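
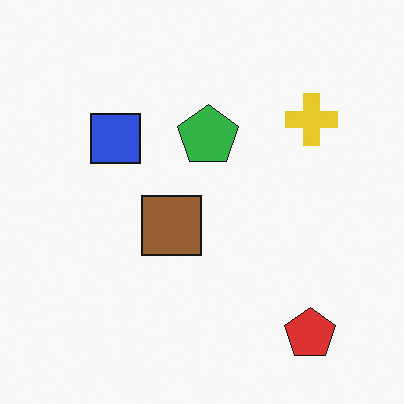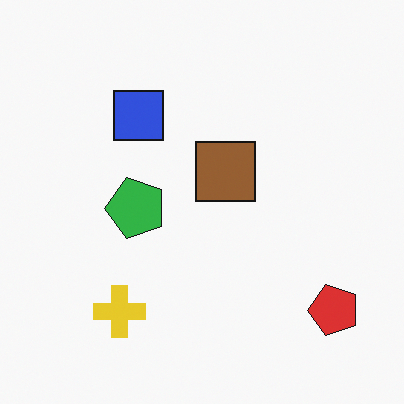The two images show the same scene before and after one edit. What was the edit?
The image was transposed (reflected across the top-left ↔ bottom-right diagonal).

Shapes have swapped their row and column positions — what was in the top-right is now in the bottom-left — a diagonal reflection.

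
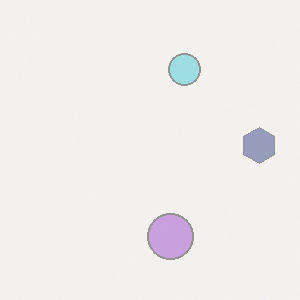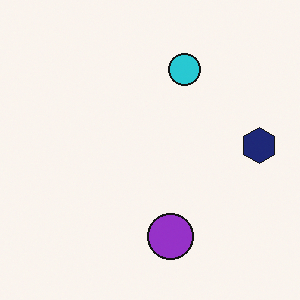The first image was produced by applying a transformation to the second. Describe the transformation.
It was washed out (contrast reduced).

Tones are pushed toward mid-grey across the whole image — a global contrast change.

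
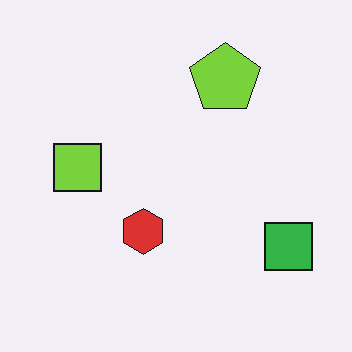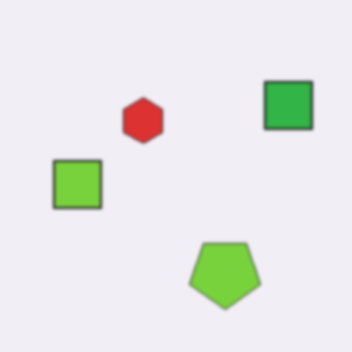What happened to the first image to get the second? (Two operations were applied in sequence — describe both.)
The second image is the first given a subtle gaussian blur, then flipped vertically (top ↔ bottom).

Shape edges and outlines are uniformly softened across the whole image. The lime pentagon is in the top of the first image and the bottom of the second — shapes on opposite sides of the horizontal midline have swapped in a mirror flip.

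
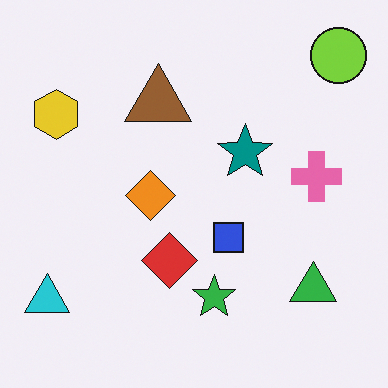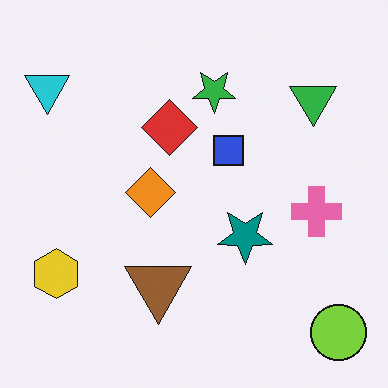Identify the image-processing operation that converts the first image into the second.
Flipped vertically (top ↔ bottom).

The lime circle is in the top-right of the first image and the bottom-right of the second — shapes on opposite sides of the horizontal midline have swapped in a mirror flip.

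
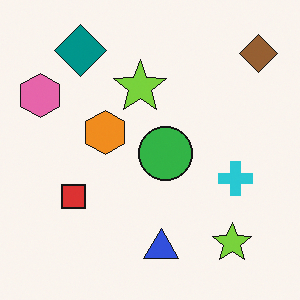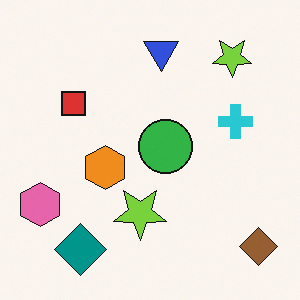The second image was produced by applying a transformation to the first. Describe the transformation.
The second image is the first flipped vertically (top ↔ bottom).

The teal diamond is in the top-left of the first image and the bottom-left of the second — shapes on opposite sides of the horizontal midline have swapped in a mirror flip.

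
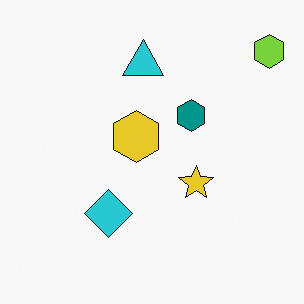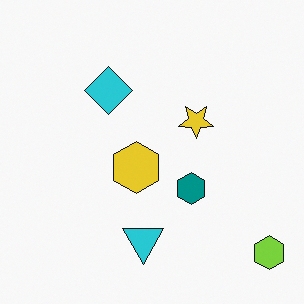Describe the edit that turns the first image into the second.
It was flipped vertically (top ↔ bottom).

The lime hexagon is in the top-right of the first image and the bottom-right of the second — shapes on opposite sides of the horizontal midline have swapped in a mirror flip.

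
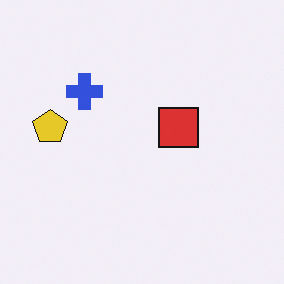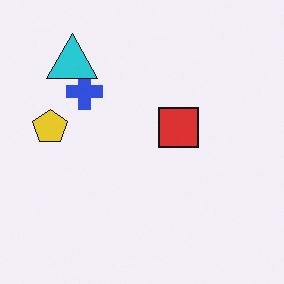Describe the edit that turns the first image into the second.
This is the original image overlaid with an additional cyan triangle.

A cyan triangle appears in the second image that is absent from the first.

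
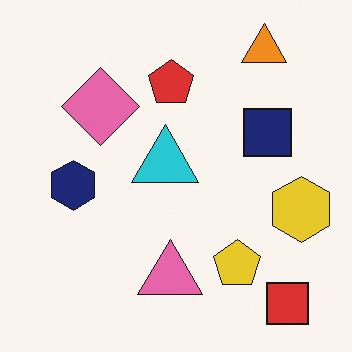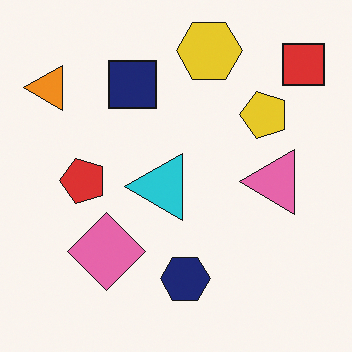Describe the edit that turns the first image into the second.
It was rotated 90° counter-clockwise.

The red square sits in the bottom-right of the first image and the top-right of the second — consistent with a whole-image 90° counter-clockwise rotation.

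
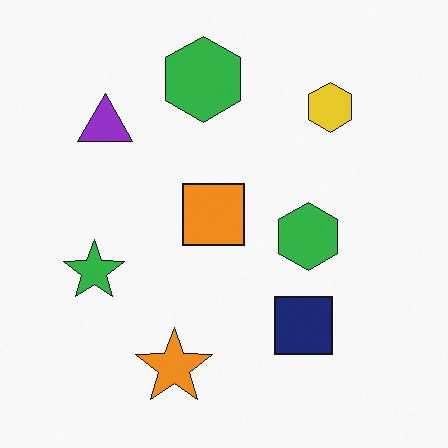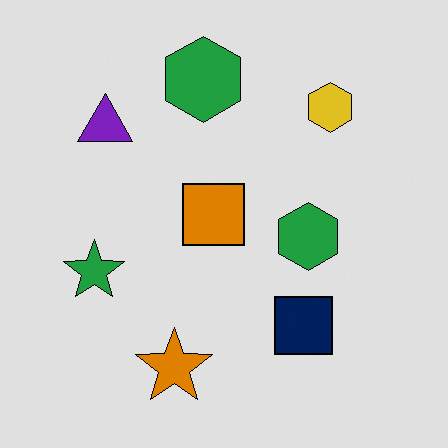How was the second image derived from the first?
The image was moderately posterized.

Each flat color has snapped to a coarser quantized level — most visibly, the near-white background has dropped to a flat grey.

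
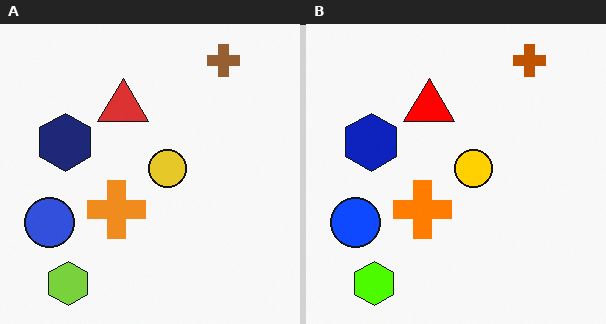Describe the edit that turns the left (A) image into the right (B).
The image was heavily oversaturated.

All colors are more vivid — a global saturation change.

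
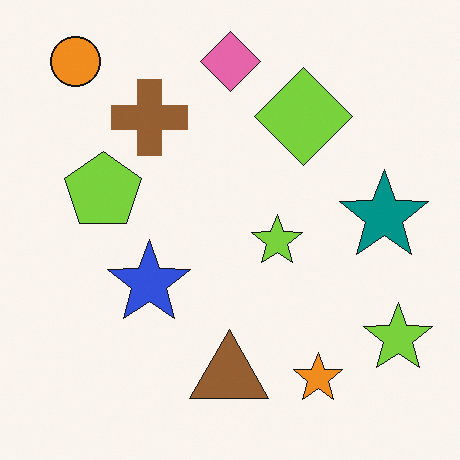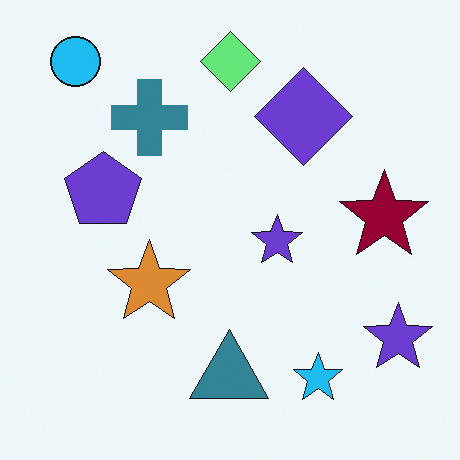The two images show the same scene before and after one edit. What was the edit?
The second image is the first hue-shifted by a large amount.

Every shape's color has rotated by the same amount around the hue wheel — a uniform hue shift.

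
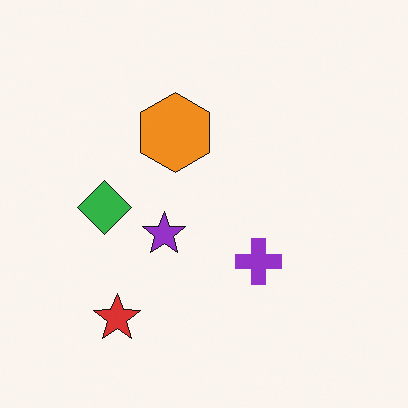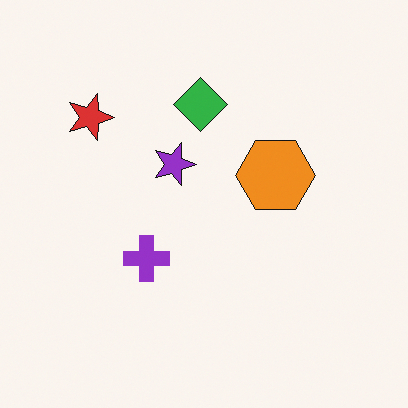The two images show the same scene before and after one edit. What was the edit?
This is the original image rotated 90° clockwise.

The red star sits in the bottom-left of the first image and the top-left of the second — consistent with a whole-image 90° clockwise rotation.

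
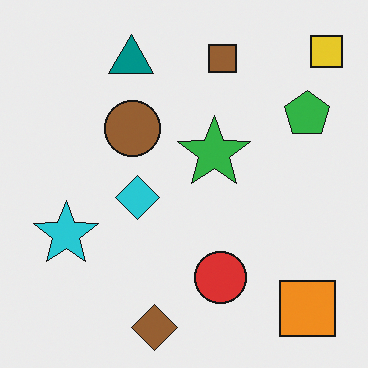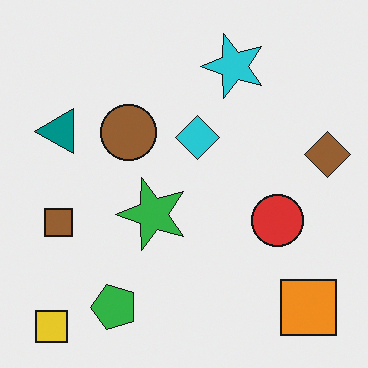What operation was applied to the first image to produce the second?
Transposed (reflected across the top-left ↔ bottom-right diagonal).

Shapes have swapped their row and column positions — what was in the top-right is now in the bottom-left — a diagonal reflection.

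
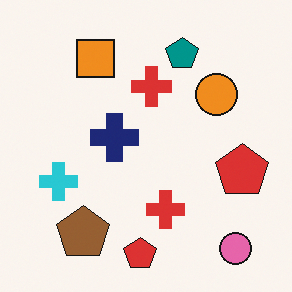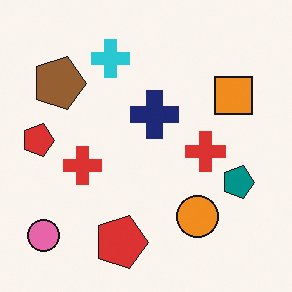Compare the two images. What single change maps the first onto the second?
The second image is the first rotated 90° clockwise.

The pink circle sits in the bottom-right of the first image and the bottom-left of the second — consistent with a whole-image 90° clockwise rotation.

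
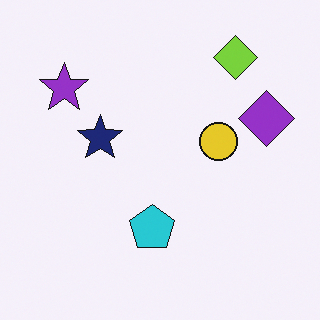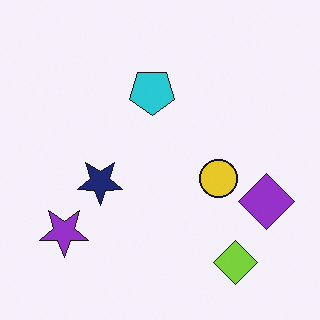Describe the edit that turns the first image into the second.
It was flipped vertically (top ↔ bottom).

The lime diamond is in the top-right of the first image and the bottom-right of the second — shapes on opposite sides of the horizontal midline have swapped in a mirror flip.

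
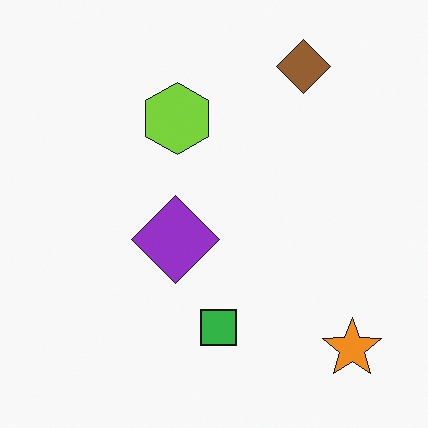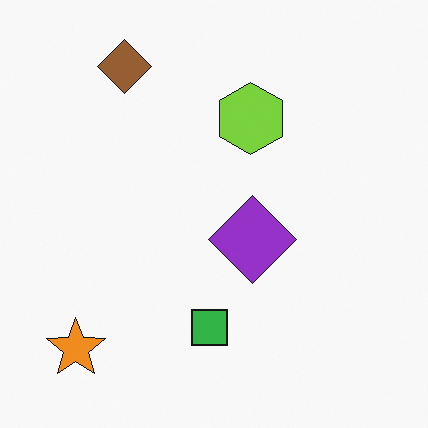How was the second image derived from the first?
The transformation is: flipped horizontally (left ↔ right).

The orange star is in the bottom-right of the first image and the bottom-left of the second — shapes on opposite sides of the vertical midline have swapped in a mirror flip.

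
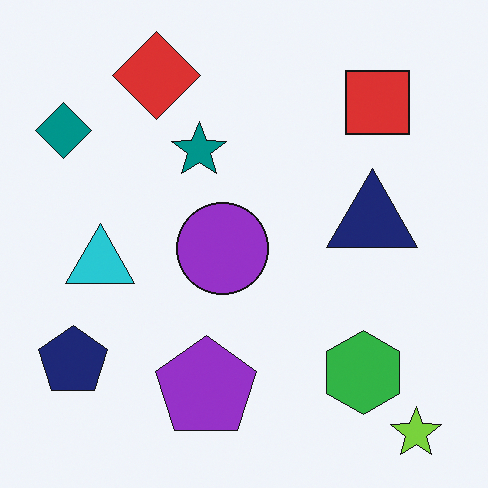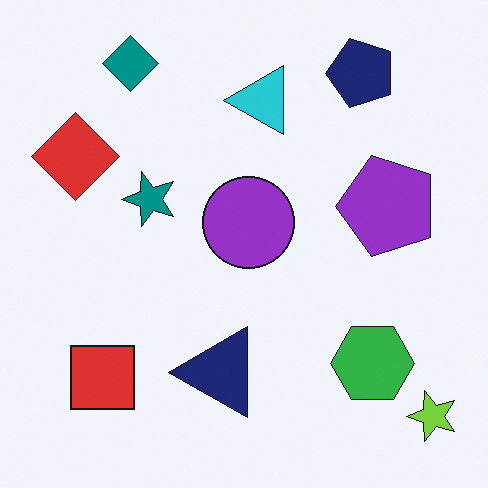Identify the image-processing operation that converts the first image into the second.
The image was transposed (reflected across the top-left ↔ bottom-right diagonal).

Shapes have swapped their row and column positions — what was in the top-right is now in the bottom-left — a diagonal reflection.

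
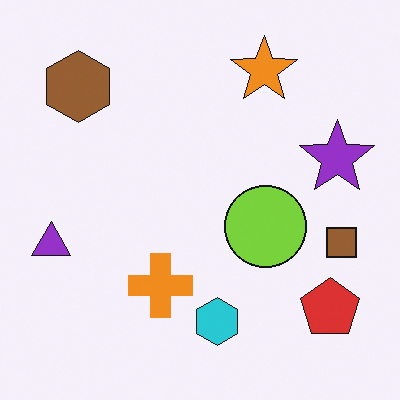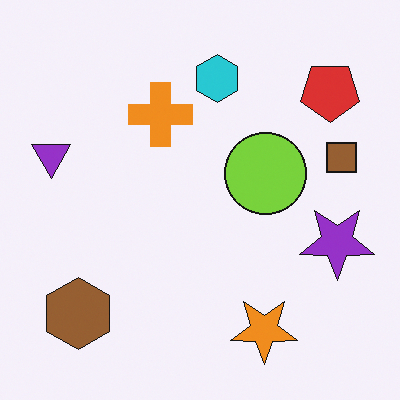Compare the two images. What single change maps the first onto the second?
The second image is the first flipped vertically (top ↔ bottom).

The orange star is in the top of the first image and the bottom of the second — shapes on opposite sides of the horizontal midline have swapped in a mirror flip.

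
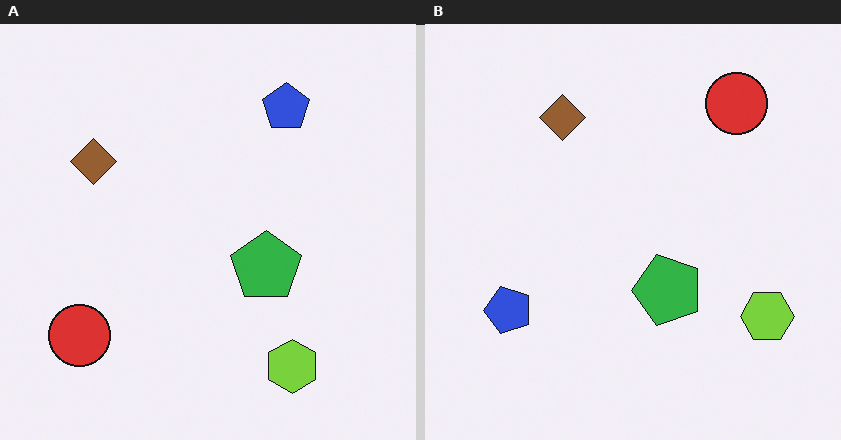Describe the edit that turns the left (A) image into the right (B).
This is the original image transposed (reflected across the top-left ↔ bottom-right diagonal).

Shapes have swapped their row and column positions — what was in the top-right is now in the bottom-left — a diagonal reflection.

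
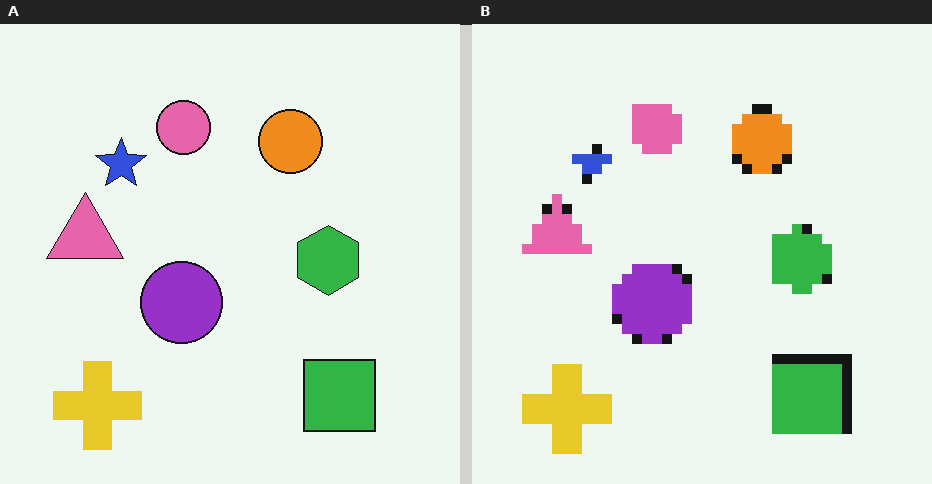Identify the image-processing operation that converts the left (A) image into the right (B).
The right (B) image is the left (A) heavily pixelated into large blocks.

Shapes are reduced to large square blocks; fine edges and outlines are lost — a downscale-then-upscale (mosaic) effect.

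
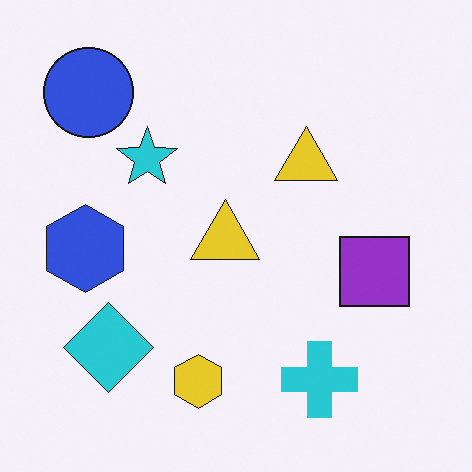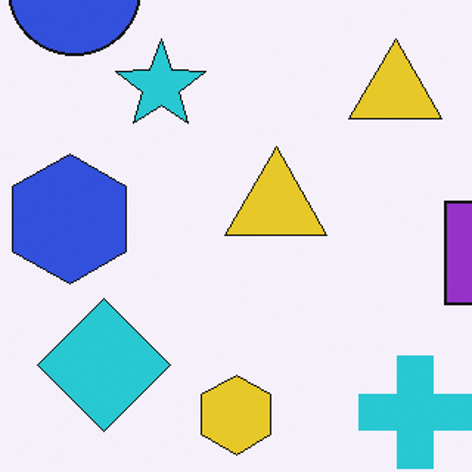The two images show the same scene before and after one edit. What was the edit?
It was cropped to a modestly smaller region and rescaled.

The visible shapes are larger and the field of view is narrower; shapes near the original edges may be partly or wholly outside the frame — a crop-and-rescale.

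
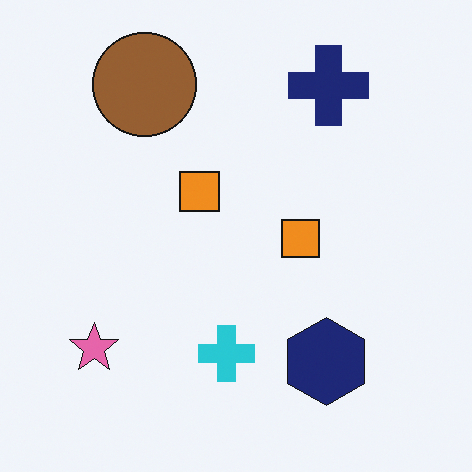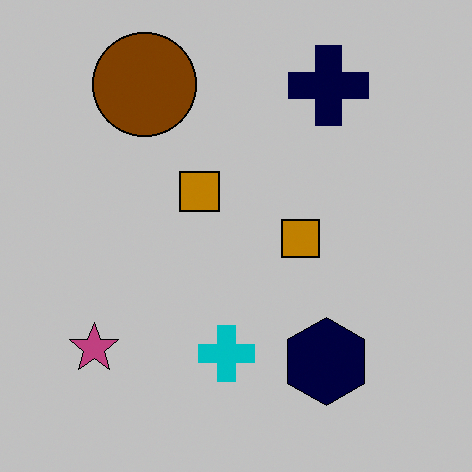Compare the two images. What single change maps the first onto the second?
This is the original image heavily posterized to just a handful of flat colors.

Each flat color has snapped to a coarser quantized level — most visibly, the near-white background has dropped to a flat grey.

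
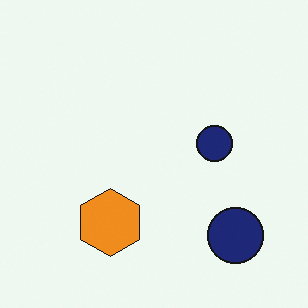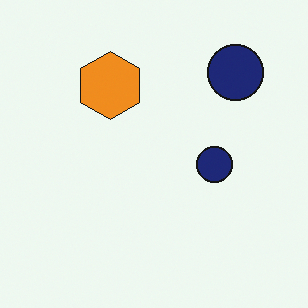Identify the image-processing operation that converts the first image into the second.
The image was flipped vertically (top ↔ bottom).

The orange hexagon is in the bottom of the first image and the top of the second — shapes on opposite sides of the horizontal midline have swapped in a mirror flip.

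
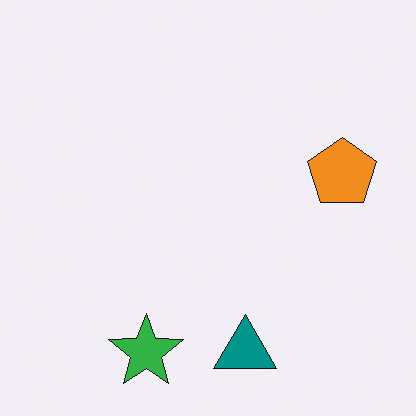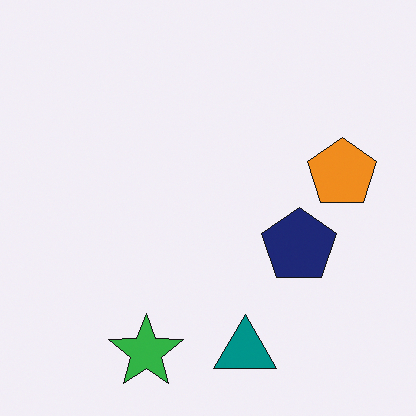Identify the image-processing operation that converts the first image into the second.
Overlaid with an additional navy pentagon.

A navy pentagon appears in the second image that is absent from the first.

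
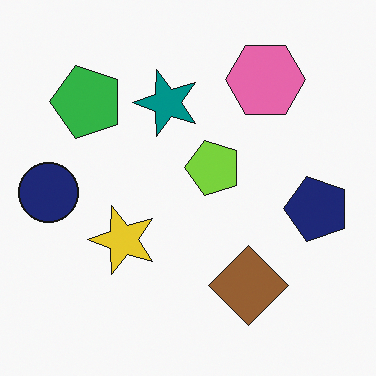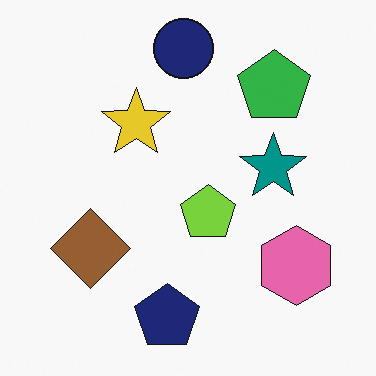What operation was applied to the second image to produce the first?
It was rotated 90° counter-clockwise.

The navy circle sits in the top of the second image and the left of the first — consistent with a whole-image 90° counter-clockwise rotation.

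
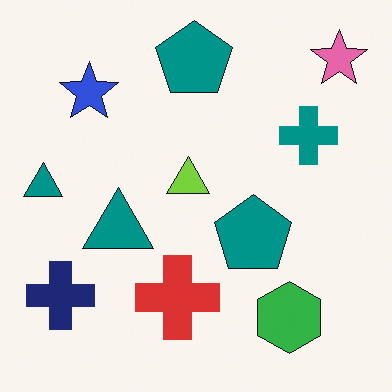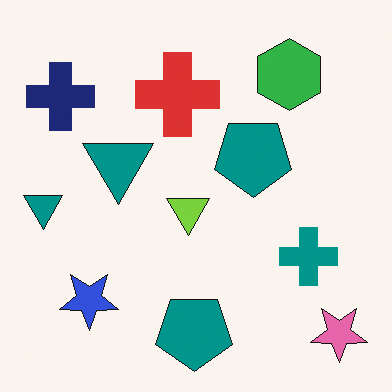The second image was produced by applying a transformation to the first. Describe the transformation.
The transformation is: flipped vertically (top ↔ bottom).

The pink star is in the top-right of the first image and the bottom-right of the second — shapes on opposite sides of the horizontal midline have swapped in a mirror flip.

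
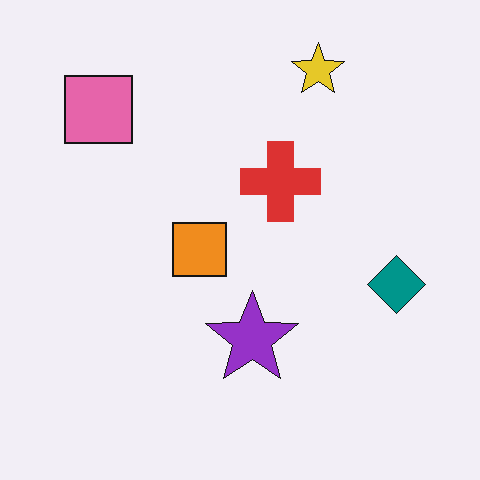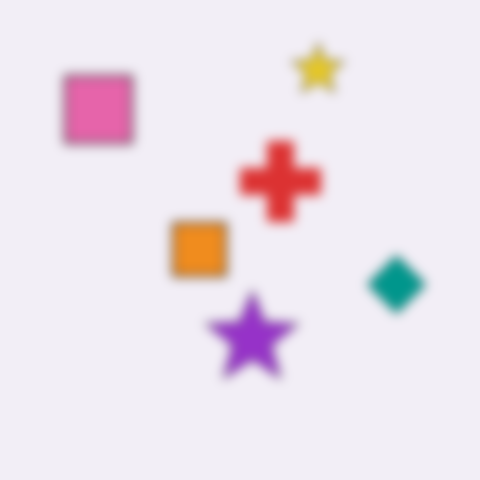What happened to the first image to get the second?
The second image is the first heavily blurred.

Shape edges and outlines are uniformly softened across the whole image.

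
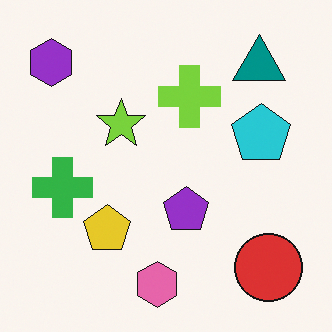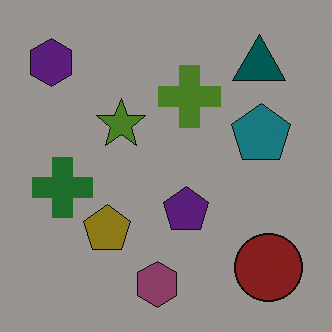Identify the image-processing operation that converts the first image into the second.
The second image is the first noticeably darkened.

Every pixel — background and shapes alike — is uniformly darkened.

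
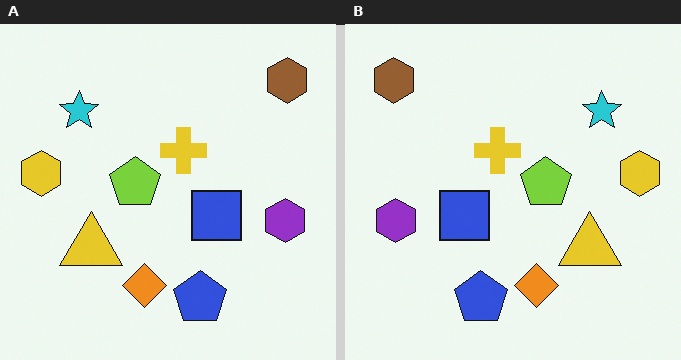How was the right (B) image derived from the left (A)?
The right (B) image is the left (A) flipped horizontally (left ↔ right).

The yellow hexagon is in the left of the left (A) image and the right of the right (B) — shapes on opposite sides of the vertical midline have swapped in a mirror flip.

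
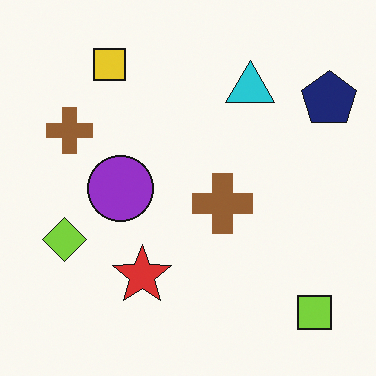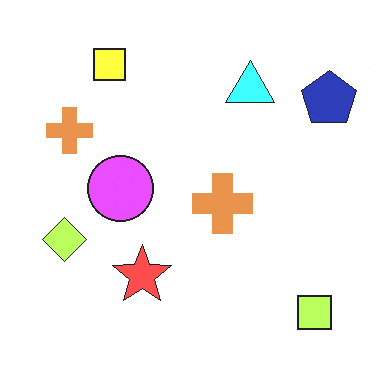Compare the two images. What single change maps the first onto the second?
The transformation is: brightened a lot.

Every pixel — background and shapes alike — is uniformly brightened.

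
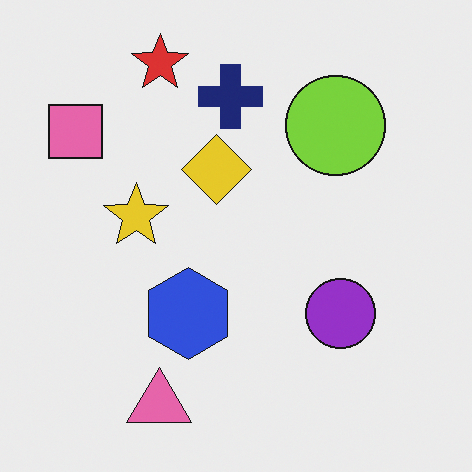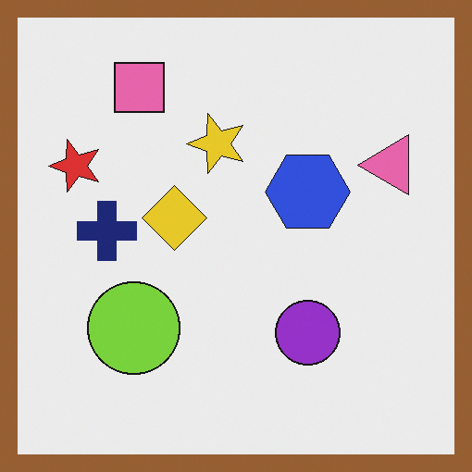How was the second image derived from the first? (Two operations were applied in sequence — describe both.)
The image was transposed (reflected across the top-left ↔ bottom-right diagonal), then framed with a brown border.

Shapes have swapped their row and column positions — what was in the top-right is now in the bottom-left — a diagonal reflection. A solid brown frame runs around the edge of the second image, with the content slightly shrunk inside it.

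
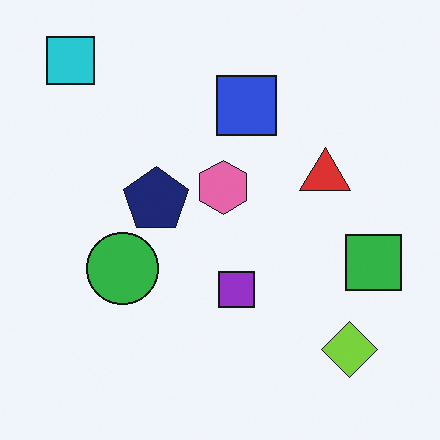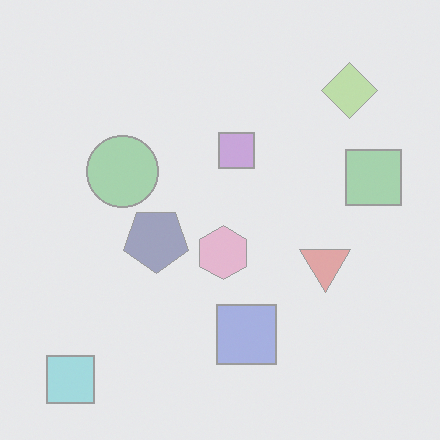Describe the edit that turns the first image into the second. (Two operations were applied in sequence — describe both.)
This is the original image given much lower contrast, then flipped vertically (top ↔ bottom).

Tones are pushed toward mid-grey across the whole image — a global contrast change. The cyan square is in the top-left of the first image and the bottom-left of the second — shapes on opposite sides of the horizontal midline have swapped in a mirror flip.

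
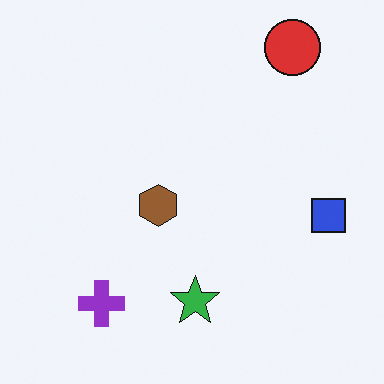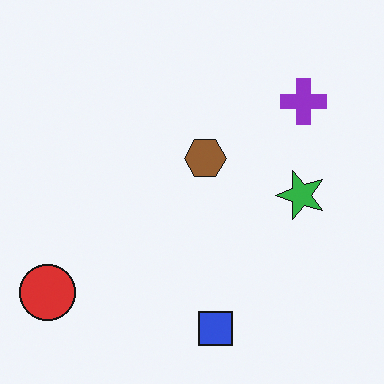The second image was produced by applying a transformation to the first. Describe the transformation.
The image was transposed (reflected across the top-left ↔ bottom-right diagonal).

Shapes have swapped their row and column positions — what was in the top-right is now in the bottom-left — a diagonal reflection.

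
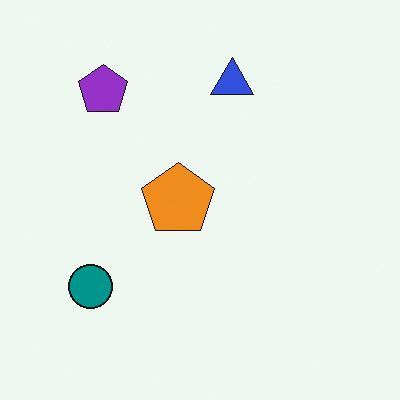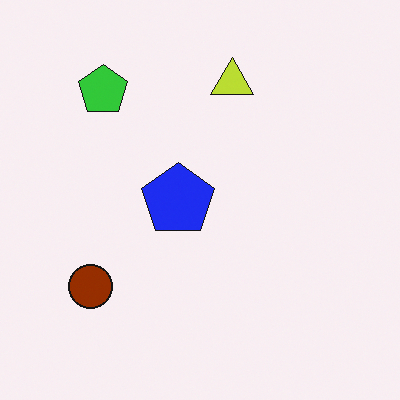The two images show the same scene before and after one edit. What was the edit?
It was hue-shifted by a large amount.

Every shape's color has rotated by the same amount around the hue wheel — a uniform hue shift.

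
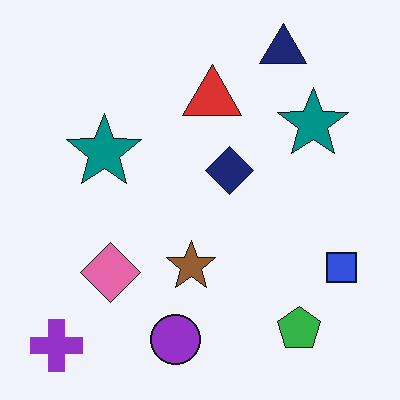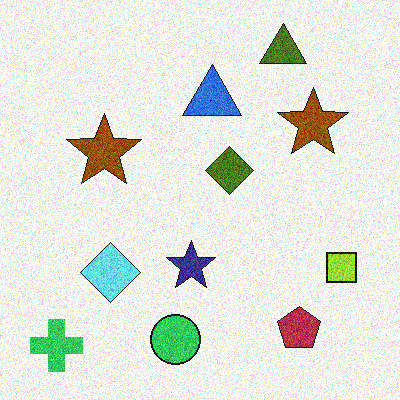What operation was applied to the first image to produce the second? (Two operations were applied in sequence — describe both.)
The transformation is: hue-shifted by a large amount, then degraded with visible gaussian noise.

Every shape's color has rotated by the same amount around the hue wheel — a uniform hue shift. Random speckle covers the whole image, including the flat background.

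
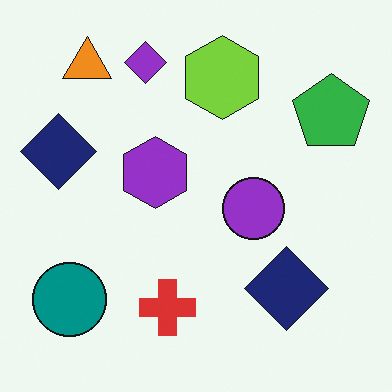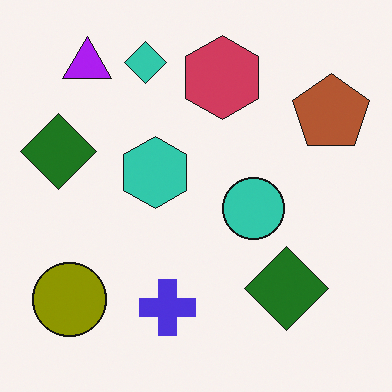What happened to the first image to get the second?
The image was hue-shifted through roughly half the color wheel.

Every shape's color has rotated by the same amount around the hue wheel — a uniform hue shift.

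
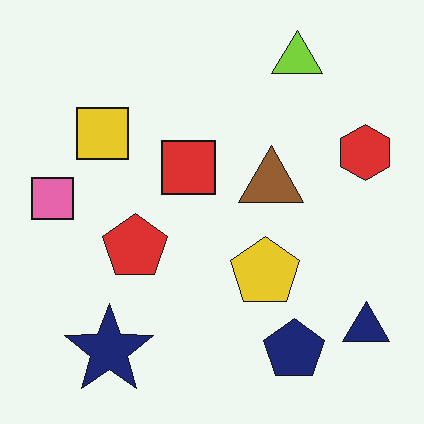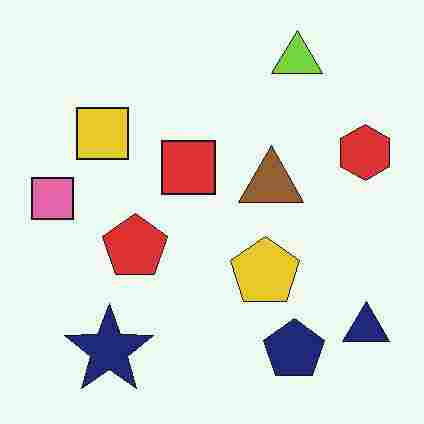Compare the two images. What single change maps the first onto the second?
The transformation is: degraded with heavy JPEG compression.

Blocky 8×8 compression artifacts appear around shape edges and the flat background shows ringing — characteristic JPEG degradation.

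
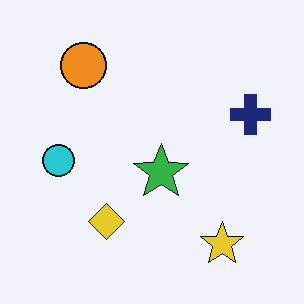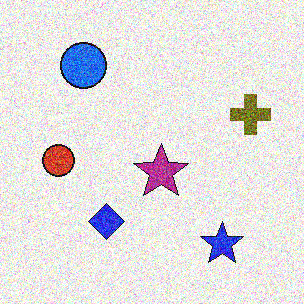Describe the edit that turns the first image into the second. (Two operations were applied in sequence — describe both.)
Hue-shifted through roughly half the color wheel, then degraded with a thick layer of grain.

Every shape's color has rotated by the same amount around the hue wheel — a uniform hue shift. Random speckle covers the whole image, including the flat background.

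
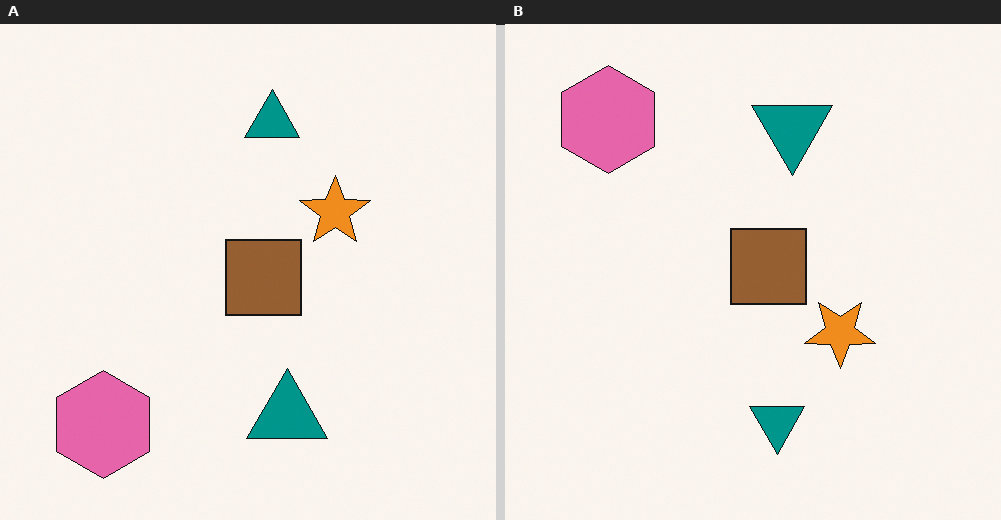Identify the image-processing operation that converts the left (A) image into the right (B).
Flipped vertically (top ↔ bottom).

The pink hexagon is in the bottom-left of the left (A) image and the top-left of the right (B) — shapes on opposite sides of the horizontal midline have swapped in a mirror flip.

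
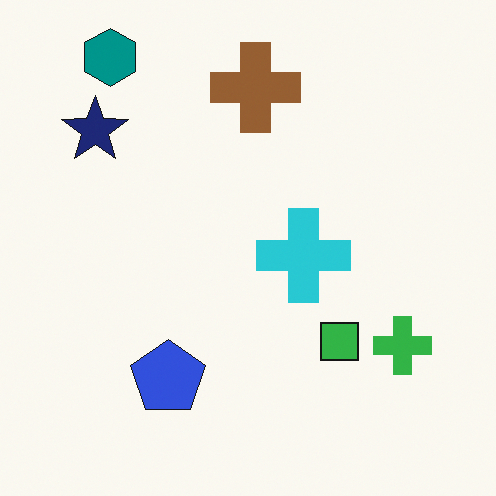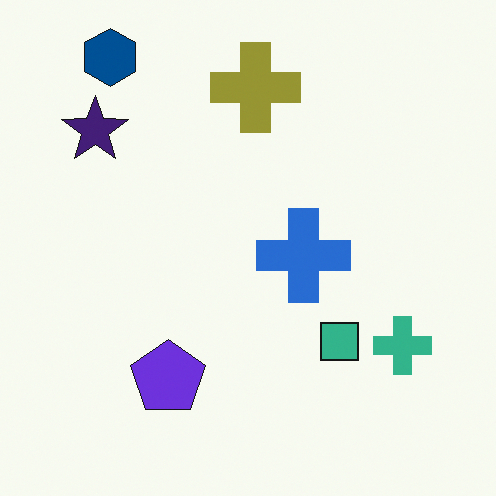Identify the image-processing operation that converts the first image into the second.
Hue-shifted by a small amount.

Every shape's color has rotated by the same amount around the hue wheel — a uniform hue shift.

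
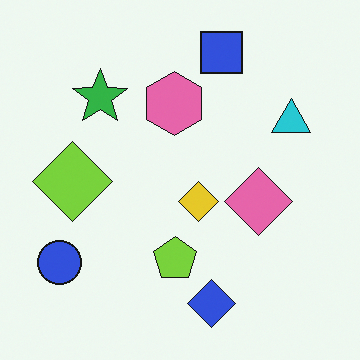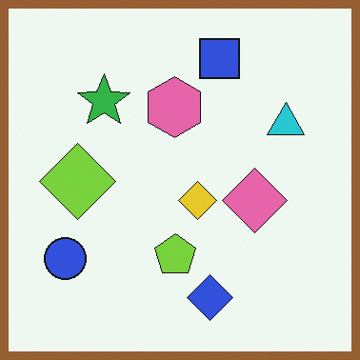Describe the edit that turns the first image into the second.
Framed with a brown border.

A solid brown frame runs around the edge of the second image, with the content slightly shrunk inside it.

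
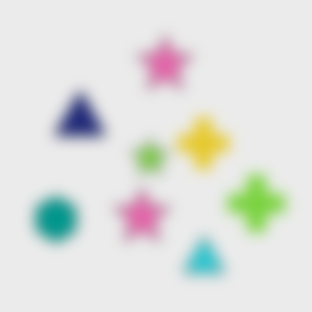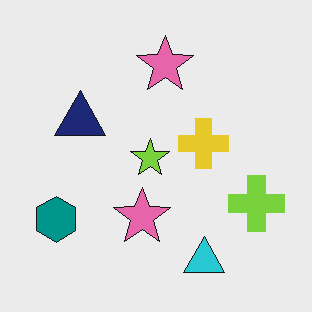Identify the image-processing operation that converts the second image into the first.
Heavily blurred.

Shape edges and outlines are uniformly softened across the whole image.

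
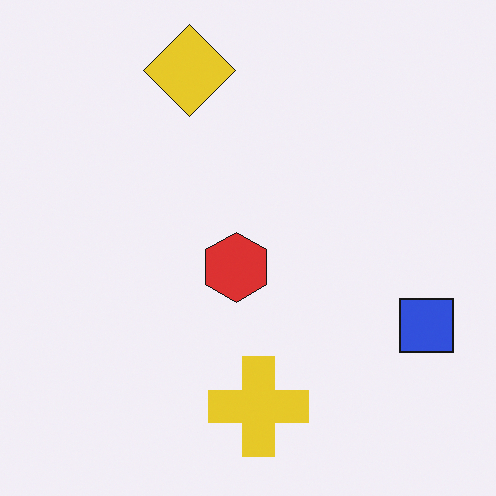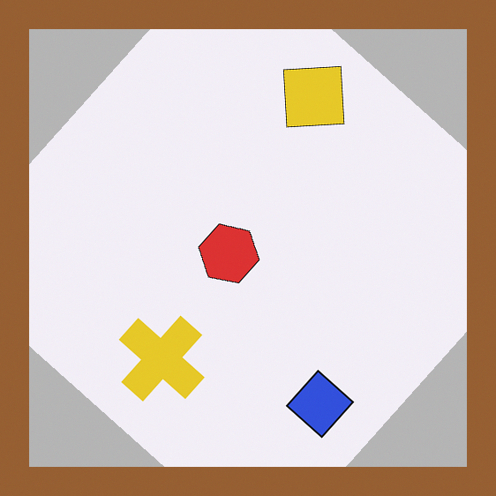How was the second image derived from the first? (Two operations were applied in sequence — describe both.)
The transformation is: rotated clockwise by a large amount — several tens of degrees, then framed with a brown border.

Every shape is tilted by the same angle and the image corners show triangular fill wedges — a whole-image rotation by a non-right angle. A solid brown frame runs around the edge of the second image, with the content slightly shrunk inside it.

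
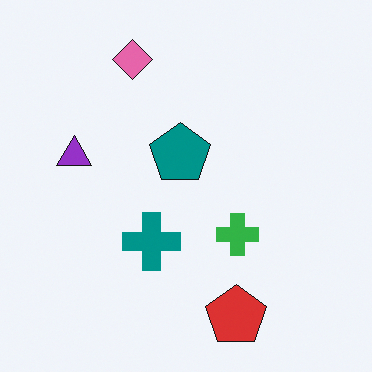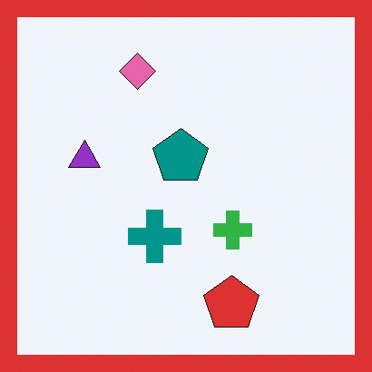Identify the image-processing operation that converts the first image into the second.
Framed with a red border.

A solid red frame runs around the edge of the second image, with the content slightly shrunk inside it.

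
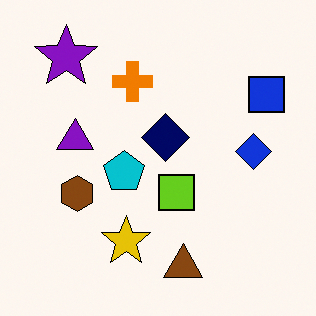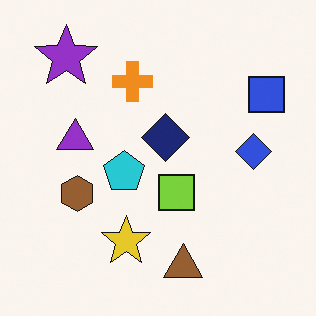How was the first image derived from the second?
The transformation is: given slightly increased contrast.

Tones are pushed away from mid-grey across the whole image — a global contrast change.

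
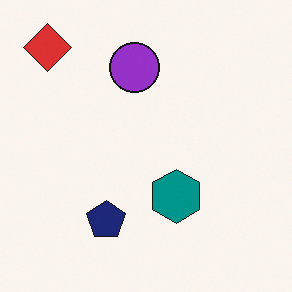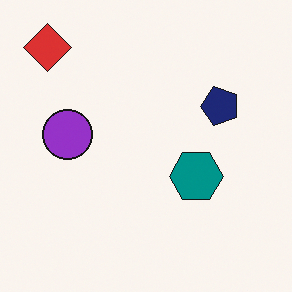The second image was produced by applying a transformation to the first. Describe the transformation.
Transposed (reflected across the top-left ↔ bottom-right diagonal).

Shapes have swapped their row and column positions — what was in the top-right is now in the bottom-left — a diagonal reflection.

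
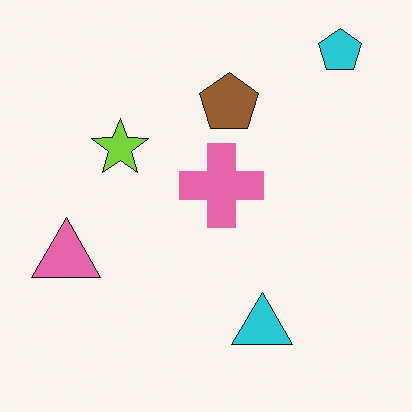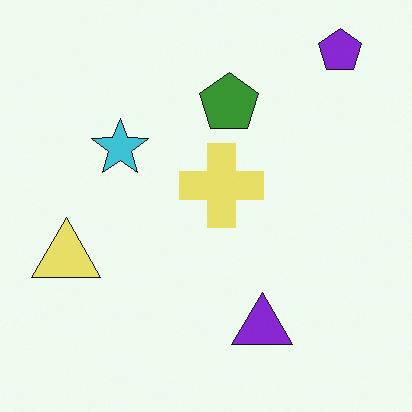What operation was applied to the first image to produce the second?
The second image is the first hue-shifted noticeably.

Every shape's color has rotated by the same amount around the hue wheel — a uniform hue shift.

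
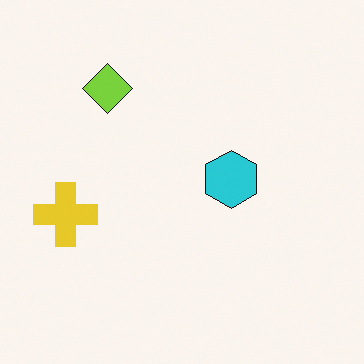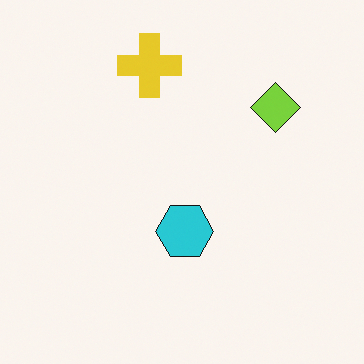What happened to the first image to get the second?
The transformation is: rotated 90° clockwise.

The yellow cross sits in the left of the first image and the top of the second — consistent with a whole-image 90° clockwise rotation.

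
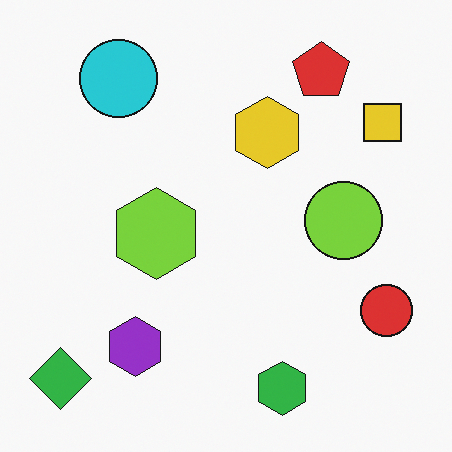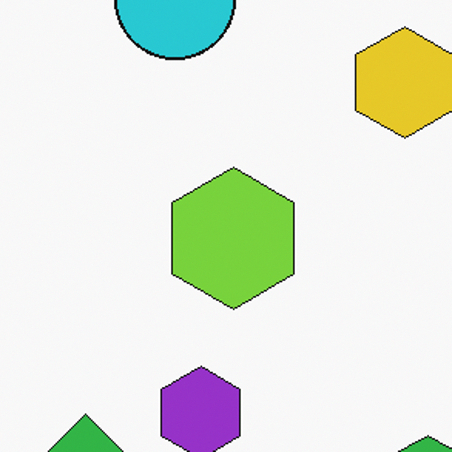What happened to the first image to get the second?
The second image is the first cropped to a modestly smaller region and rescaled.

The visible shapes are larger and the field of view is narrower; shapes near the original edges may be partly or wholly outside the frame — a crop-and-rescale.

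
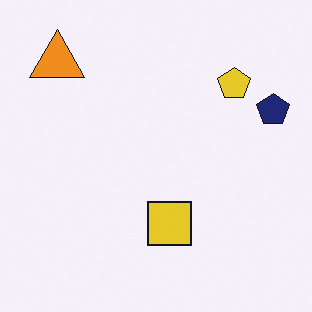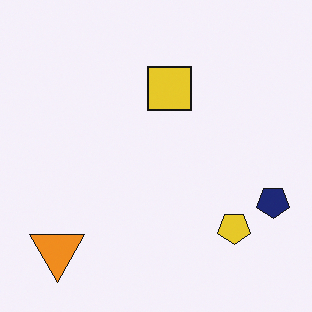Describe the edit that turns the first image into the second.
The transformation is: flipped vertically (top ↔ bottom).

The orange triangle is in the top-left of the first image and the bottom-left of the second — shapes on opposite sides of the horizontal midline have swapped in a mirror flip.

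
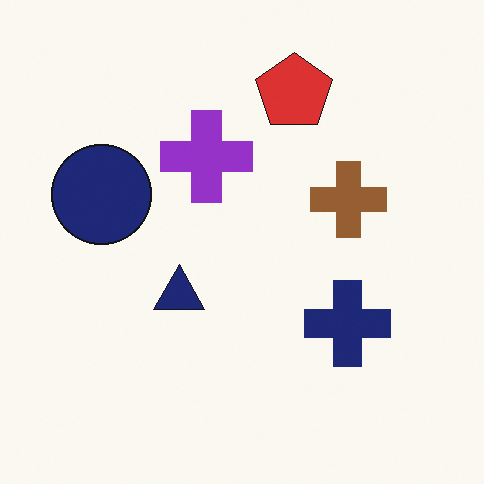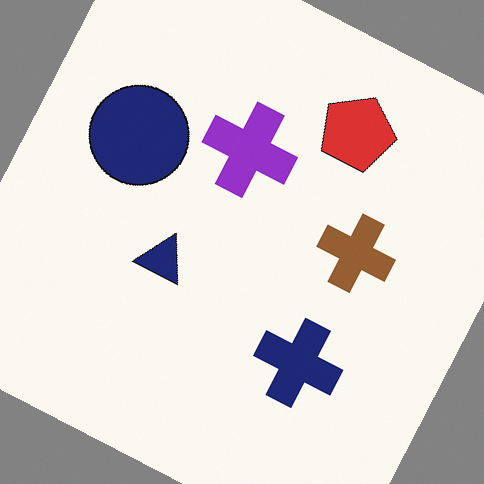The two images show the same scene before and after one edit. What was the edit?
The second image is the first rotated clockwise by a clearly visible amount.

Every shape is tilted by the same angle and the image corners show triangular fill wedges — a whole-image rotation by a non-right angle.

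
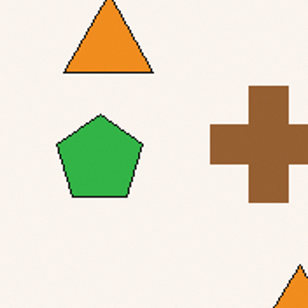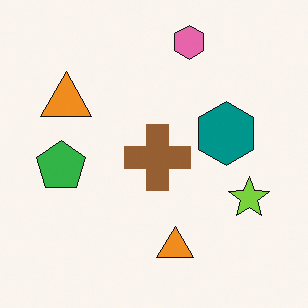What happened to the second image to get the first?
This is the original image cropped tightly and scaled back up.

The visible shapes are larger and the field of view is narrower; shapes near the original edges may be partly or wholly outside the frame — a crop-and-rescale.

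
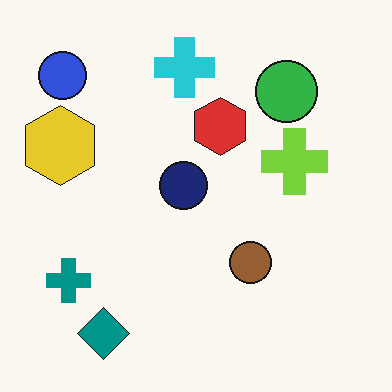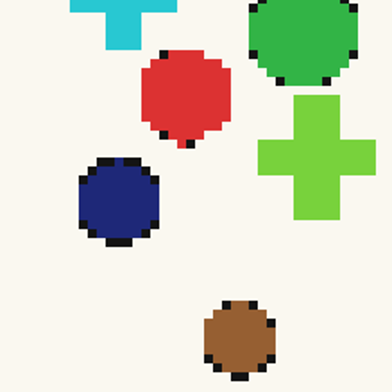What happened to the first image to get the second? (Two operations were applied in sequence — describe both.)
The second image is the first lightly pixelated (a mild mosaic effect), then cropped to a noticeably smaller region and rescaled.

Shapes are reduced to large square blocks; fine edges and outlines are lost — a downscale-then-upscale (mosaic) effect. The visible shapes are larger and the field of view is narrower; shapes near the original edges may be partly or wholly outside the frame — a crop-and-rescale.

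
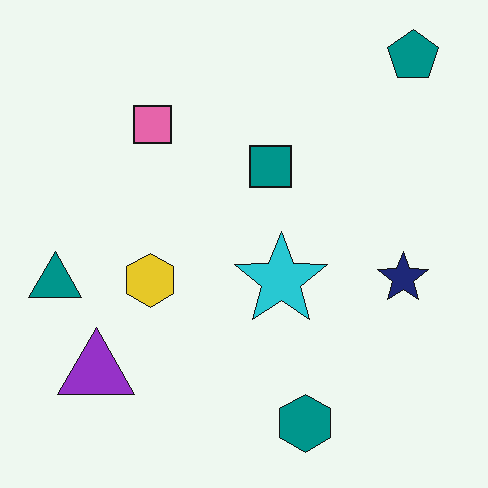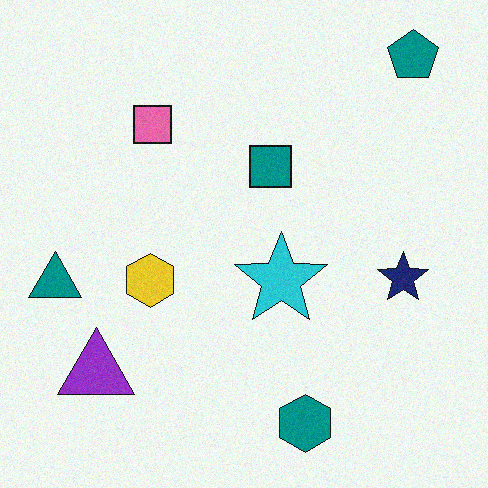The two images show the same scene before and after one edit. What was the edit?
It was degraded with a light layer of grain.

Random speckle covers the whole image, including the flat background.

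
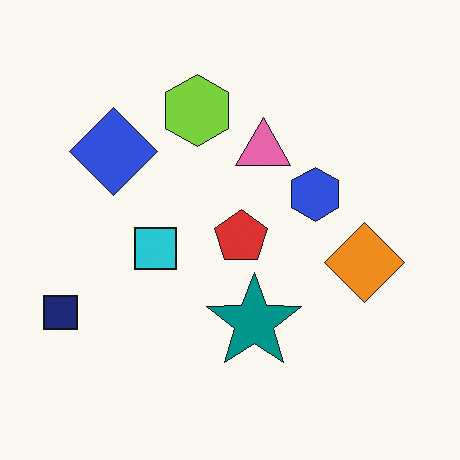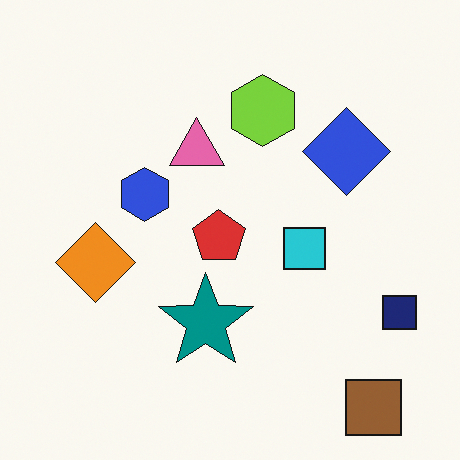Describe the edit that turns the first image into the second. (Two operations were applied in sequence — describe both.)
This is the original image flipped horizontally (left ↔ right), then overlaid with an additional brown square.

The navy square is in the bottom-left of the first image and the bottom-right of the second — shapes on opposite sides of the vertical midline have swapped in a mirror flip. A brown square appears in the second image that is absent from the first.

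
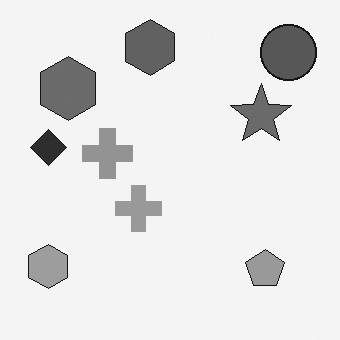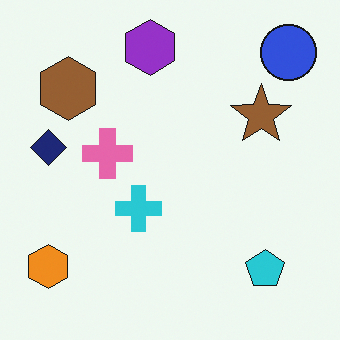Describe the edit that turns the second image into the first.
The image was converted to grayscale.

All color is removed — every shape is now a shade of grey.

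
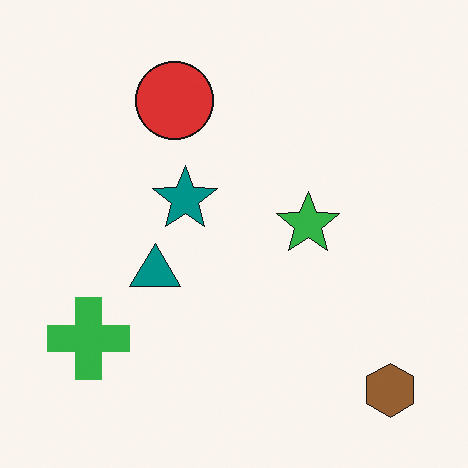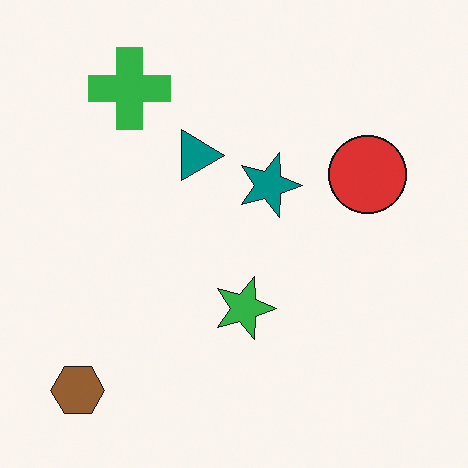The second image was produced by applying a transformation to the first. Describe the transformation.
This is the original image rotated 90° clockwise.

The brown hexagon sits in the bottom-right of the first image and the bottom-left of the second — consistent with a whole-image 90° clockwise rotation.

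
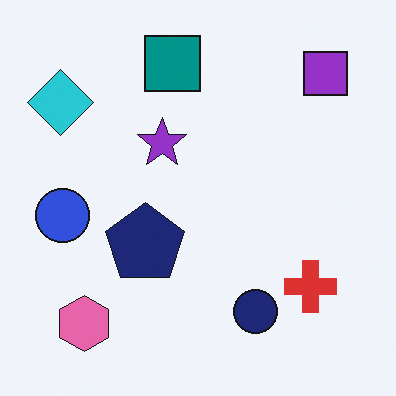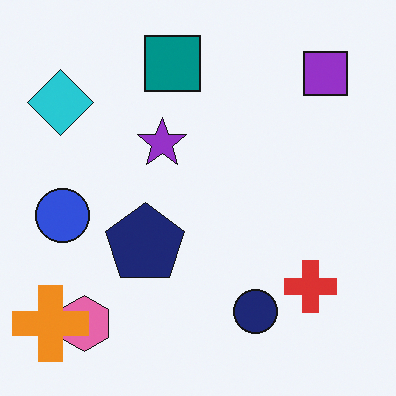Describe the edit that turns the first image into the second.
Overlaid with an additional orange cross.

An orange cross appears in the second image that is absent from the first.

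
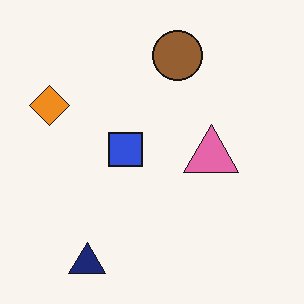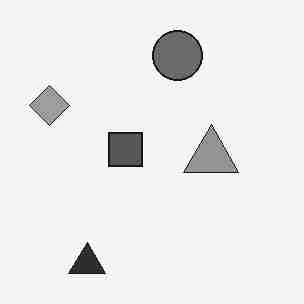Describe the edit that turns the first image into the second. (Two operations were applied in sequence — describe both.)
It was degraded with heavy JPEG compression, then converted to grayscale.

Blocky 8×8 compression artifacts appear around shape edges and the flat background shows ringing — characteristic JPEG degradation. All color is removed — every shape is now a shade of grey.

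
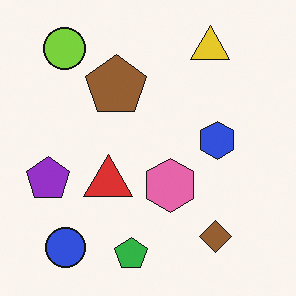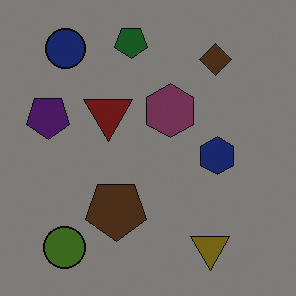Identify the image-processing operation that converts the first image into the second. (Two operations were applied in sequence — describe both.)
It was noticeably darkened, then flipped vertically (top ↔ bottom).

Every pixel — background and shapes alike — is uniformly darkened. The green pentagon is in the bottom of the first image and the top of the second — shapes on opposite sides of the horizontal midline have swapped in a mirror flip.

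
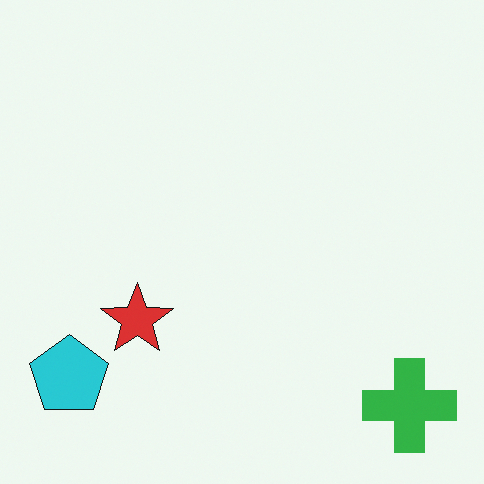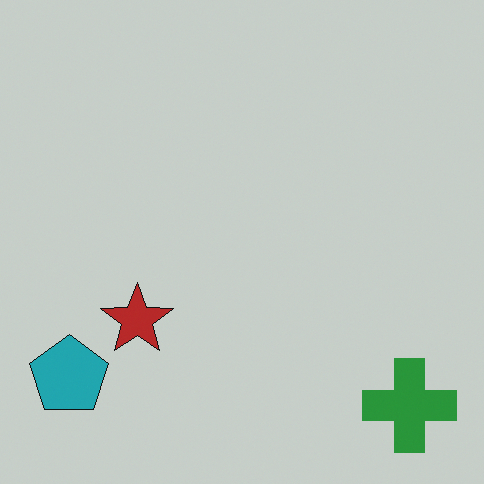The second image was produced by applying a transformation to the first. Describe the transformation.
The second image is the first darkened a little.

Every pixel — background and shapes alike — is uniformly darkened.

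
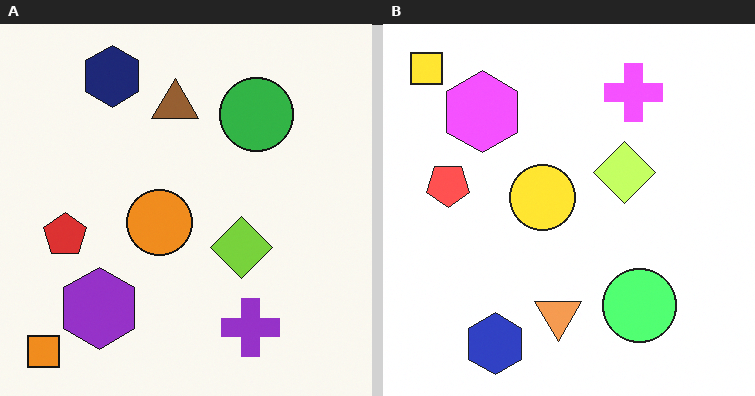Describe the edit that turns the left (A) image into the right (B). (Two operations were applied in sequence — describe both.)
This is the original image flipped vertically (top ↔ bottom), then brightened a lot.

The orange square is in the bottom-left of the left (A) image and the top-left of the right (B) — shapes on opposite sides of the horizontal midline have swapped in a mirror flip. Every pixel — background and shapes alike — is uniformly brightened.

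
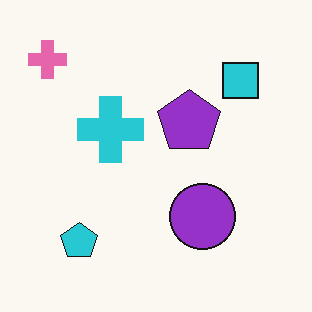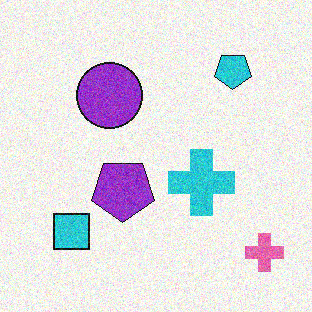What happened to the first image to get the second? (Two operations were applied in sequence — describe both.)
Rotated 180°, then degraded with visible gaussian noise.

The pink cross sits in the top-left of the first image and the bottom-right of the second — consistent with a whole-image 180° rotation. Random speckle covers the whole image, including the flat background.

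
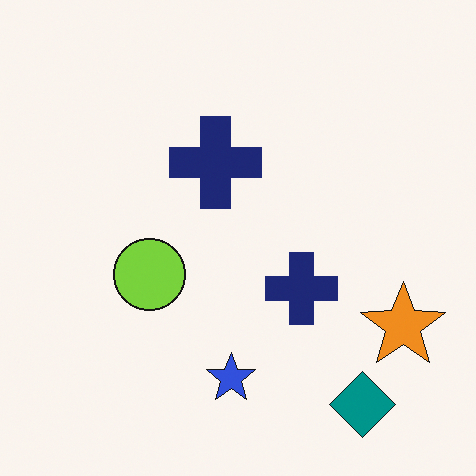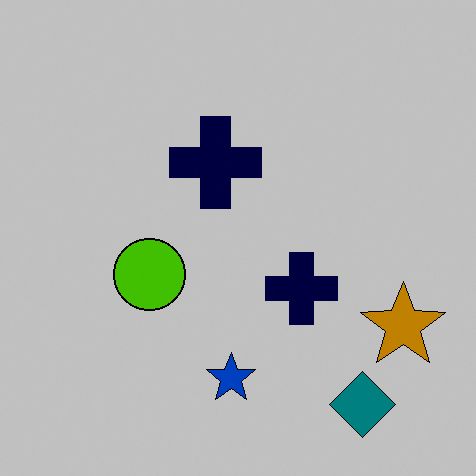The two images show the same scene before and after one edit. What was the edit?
This is the original image heavily posterized to just a handful of flat colors.

Each flat color has snapped to a coarser quantized level — most visibly, the near-white background has dropped to a flat grey.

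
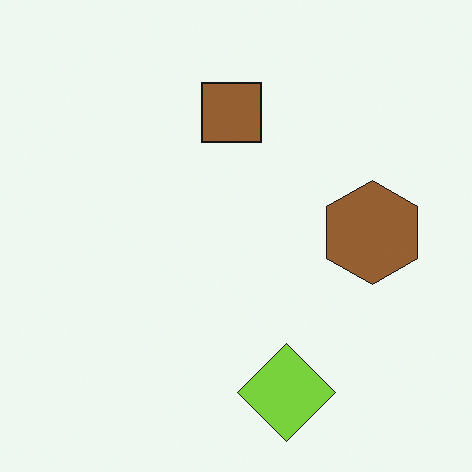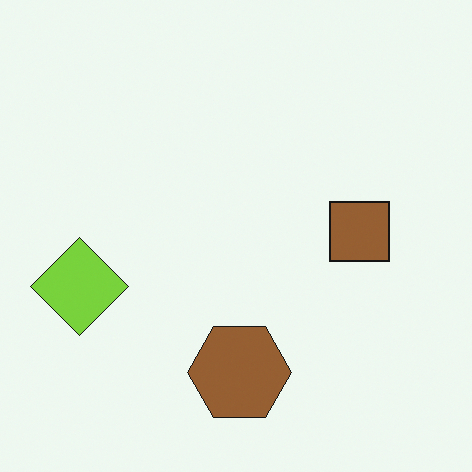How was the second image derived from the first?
This is the original image rotated 90° clockwise.

The lime diamond sits in the bottom of the first image and the left of the second — consistent with a whole-image 90° clockwise rotation.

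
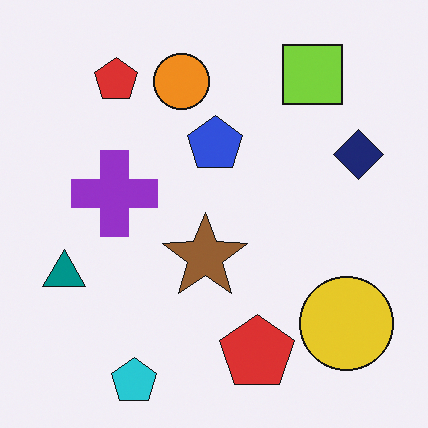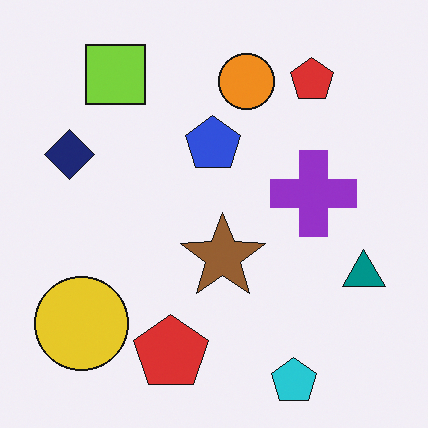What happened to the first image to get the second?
The transformation is: flipped horizontally (left ↔ right).

The teal triangle is in the left of the first image and the right of the second — shapes on opposite sides of the vertical midline have swapped in a mirror flip.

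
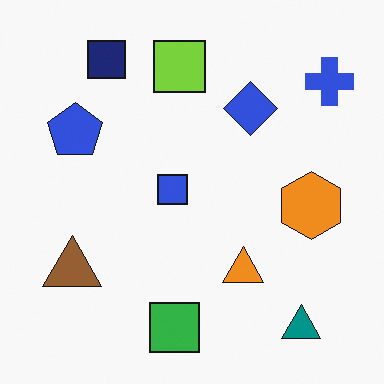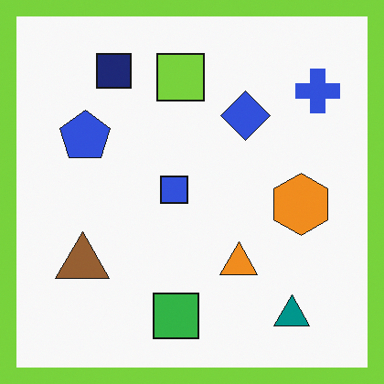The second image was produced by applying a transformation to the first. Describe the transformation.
The transformation is: framed with a lime border.

A solid lime frame runs around the edge of the second image, with the content slightly shrunk inside it.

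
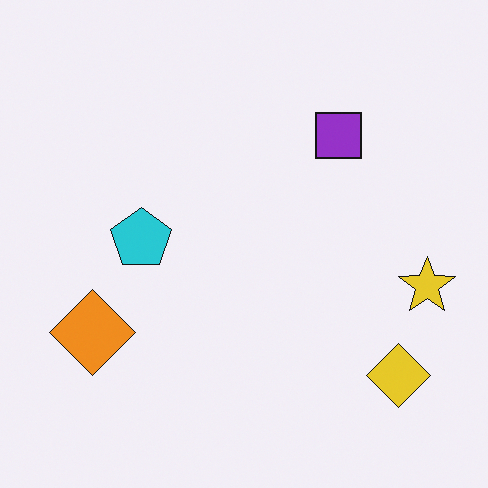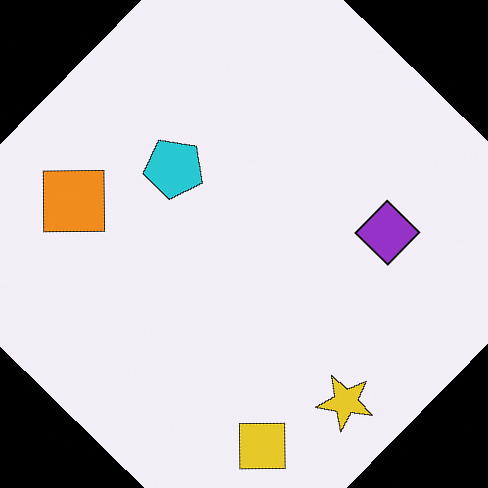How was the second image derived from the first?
The second image is the first rotated clockwise by a large amount — several tens of degrees.

Every shape is tilted by the same angle and the image corners show triangular fill wedges — a whole-image rotation by a non-right angle.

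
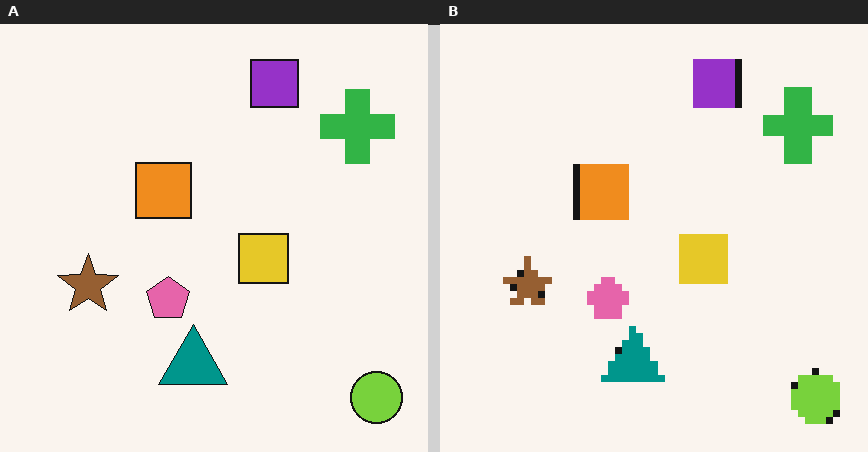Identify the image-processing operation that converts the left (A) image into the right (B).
The right (B) image is the left (A) pixelated into visible square blocks.

Shapes are reduced to large square blocks; fine edges and outlines are lost — a downscale-then-upscale (mosaic) effect.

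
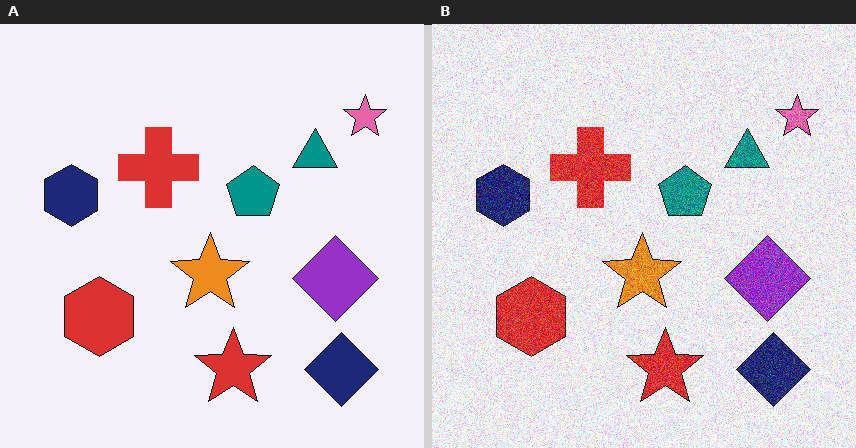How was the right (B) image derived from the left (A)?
It was degraded with strong gaussian noise.

Random speckle covers the whole image, including the flat background.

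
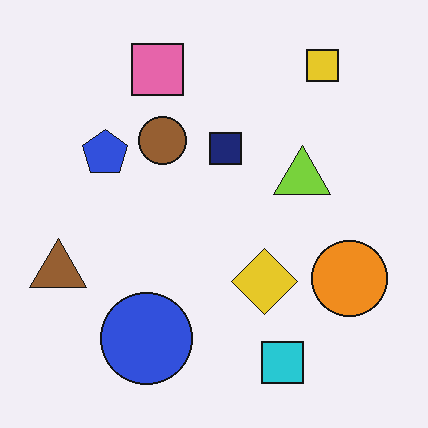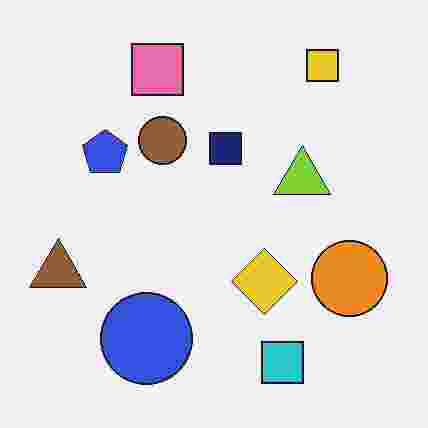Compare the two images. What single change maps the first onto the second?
Degraded with heavy JPEG compression.

Blocky 8×8 compression artifacts appear around shape edges and the flat background shows ringing — characteristic JPEG degradation.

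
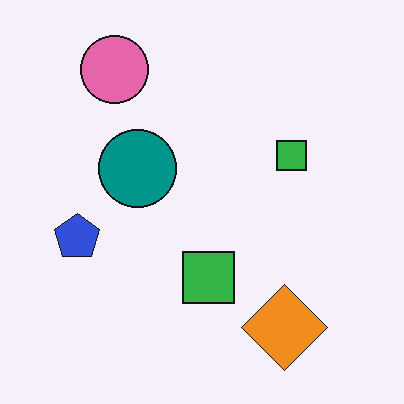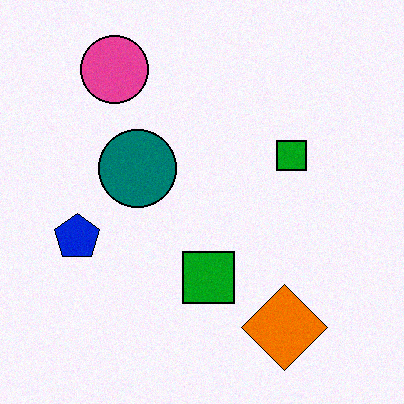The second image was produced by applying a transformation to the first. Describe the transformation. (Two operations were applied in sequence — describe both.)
It was degraded with a light layer of grain, then given slightly increased contrast.

Random speckle covers the whole image, including the flat background. Tones are pushed away from mid-grey across the whole image — a global contrast change.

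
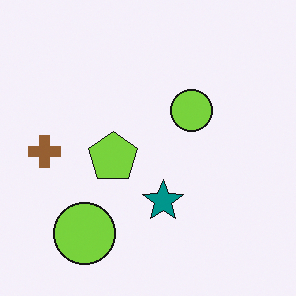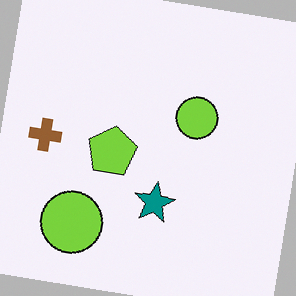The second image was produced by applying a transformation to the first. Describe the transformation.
The second image is the first rotated clockwise by a small amount.

Every shape is tilted by the same angle and the image corners show triangular fill wedges — a whole-image rotation by a non-right angle.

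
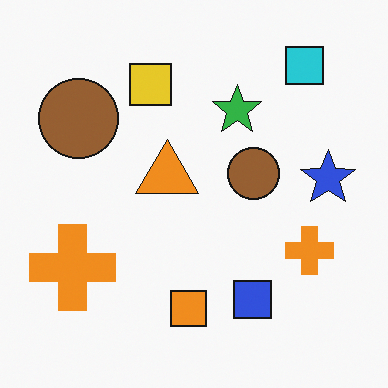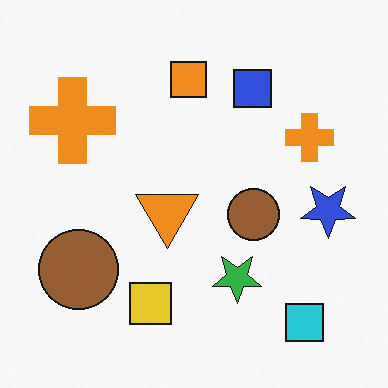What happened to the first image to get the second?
Flipped vertically (top ↔ bottom).

The cyan square is in the top-right of the first image and the bottom-right of the second — shapes on opposite sides of the horizontal midline have swapped in a mirror flip.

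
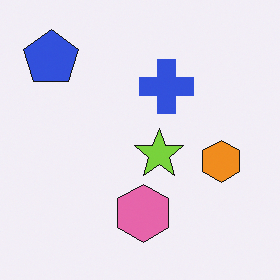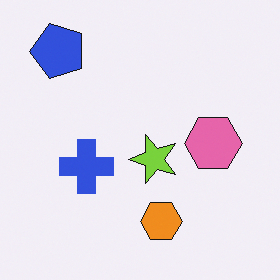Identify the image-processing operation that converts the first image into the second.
The transformation is: transposed (reflected across the top-left ↔ bottom-right diagonal).

Shapes have swapped their row and column positions — what was in the top-right is now in the bottom-left — a diagonal reflection.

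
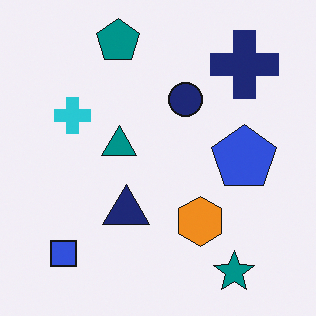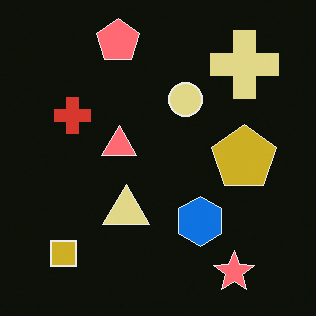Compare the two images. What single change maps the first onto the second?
This is the original image color-inverted (negative).

The light background has become dark and every shape's color is its complement — a photographic negative.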